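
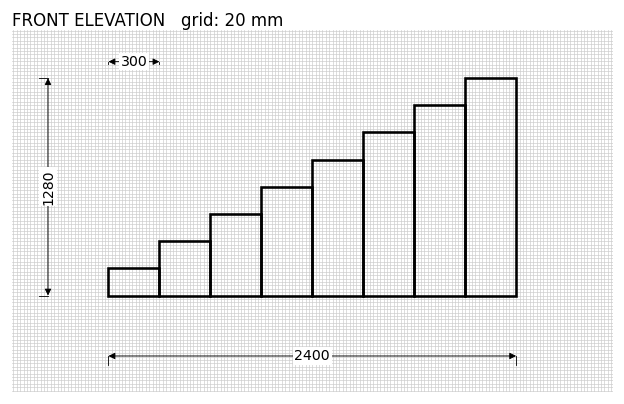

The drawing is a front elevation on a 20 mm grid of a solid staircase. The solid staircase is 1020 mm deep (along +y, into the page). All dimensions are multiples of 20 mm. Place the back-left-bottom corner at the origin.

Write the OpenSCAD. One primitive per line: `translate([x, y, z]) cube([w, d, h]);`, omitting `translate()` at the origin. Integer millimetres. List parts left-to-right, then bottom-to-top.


cube([300, 1020, 160]);
translate([300, 0, 0]) cube([300, 1020, 320]);
translate([600, 0, 0]) cube([300, 1020, 480]);
translate([900, 0, 0]) cube([300, 1020, 640]);
translate([1200, 0, 0]) cube([300, 1020, 800]);
translate([1500, 0, 0]) cube([300, 1020, 960]);
translate([1800, 0, 0]) cube([300, 1020, 1120]);
translate([2100, 0, 0]) cube([300, 1020, 1280]);


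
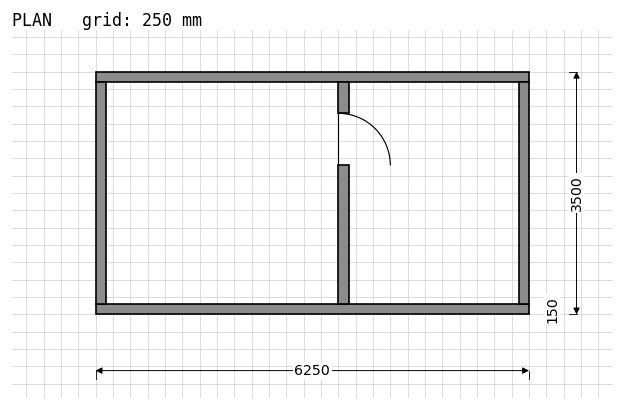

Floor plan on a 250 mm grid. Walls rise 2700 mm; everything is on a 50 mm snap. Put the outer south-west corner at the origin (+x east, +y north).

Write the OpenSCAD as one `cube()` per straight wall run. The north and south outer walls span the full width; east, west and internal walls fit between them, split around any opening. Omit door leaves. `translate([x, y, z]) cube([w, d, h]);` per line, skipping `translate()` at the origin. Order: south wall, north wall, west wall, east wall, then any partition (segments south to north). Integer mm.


cube([6250, 150, 2700]);
translate([0, 3350, 0]) cube([6250, 150, 2700]);
translate([0, 150, 0]) cube([150, 3200, 2700]);
translate([6100, 150, 0]) cube([150, 3200, 2700]);
translate([3500, 150, 0]) cube([150, 2000, 2700]);
translate([3500, 2900, 0]) cube([150, 450, 2700]);


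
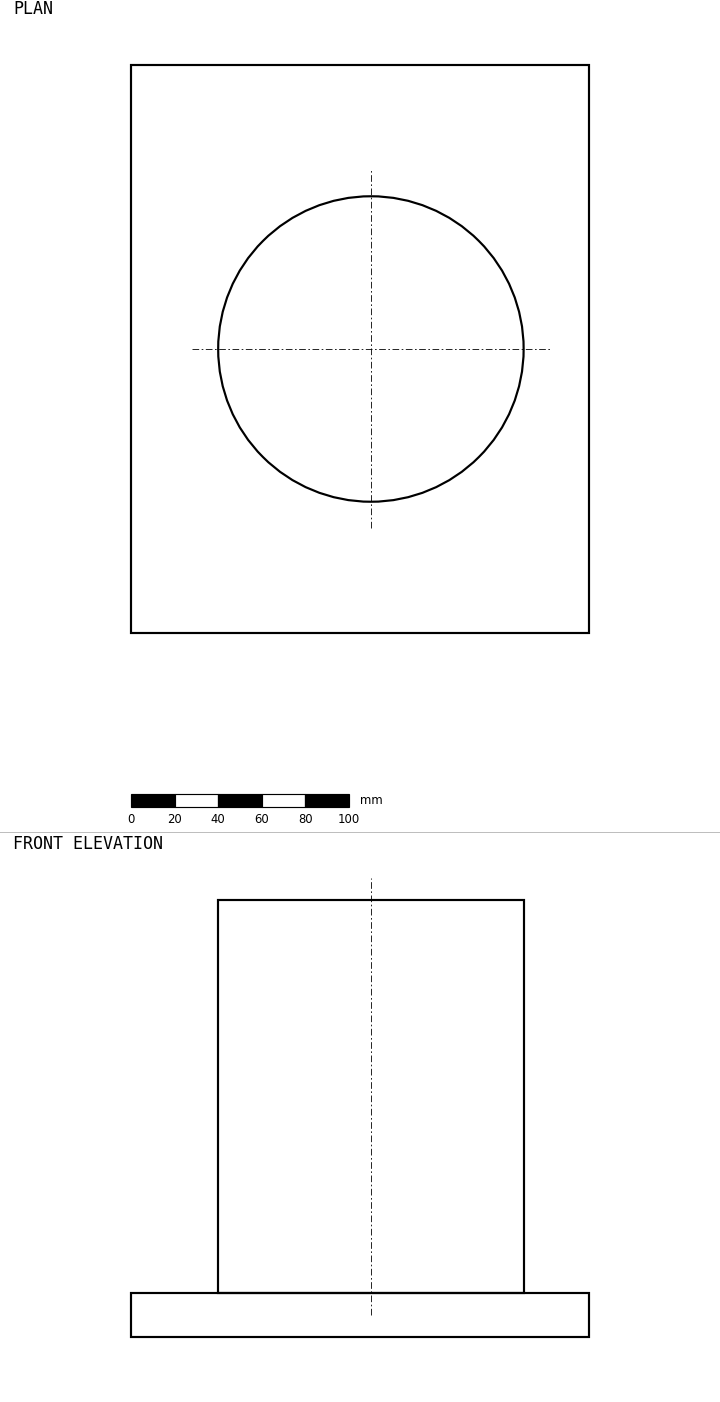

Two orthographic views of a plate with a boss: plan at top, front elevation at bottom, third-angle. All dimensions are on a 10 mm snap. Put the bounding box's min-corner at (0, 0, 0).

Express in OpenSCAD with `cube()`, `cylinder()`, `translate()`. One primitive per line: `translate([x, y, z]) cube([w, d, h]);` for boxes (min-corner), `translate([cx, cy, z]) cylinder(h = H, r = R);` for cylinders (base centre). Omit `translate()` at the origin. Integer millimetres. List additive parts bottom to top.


cube([210, 260, 20]);
translate([110, 130, 20]) cylinder(h = 180, r = 70);


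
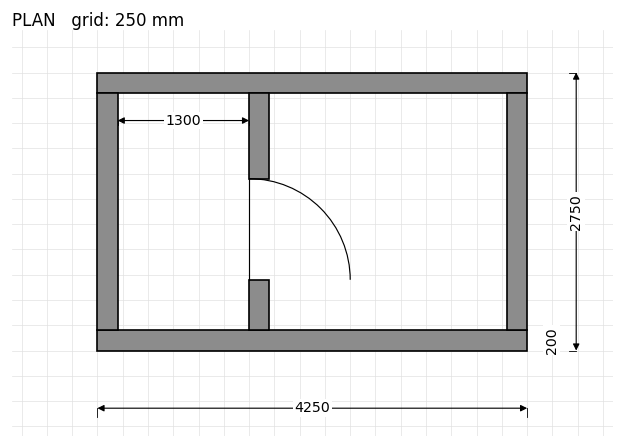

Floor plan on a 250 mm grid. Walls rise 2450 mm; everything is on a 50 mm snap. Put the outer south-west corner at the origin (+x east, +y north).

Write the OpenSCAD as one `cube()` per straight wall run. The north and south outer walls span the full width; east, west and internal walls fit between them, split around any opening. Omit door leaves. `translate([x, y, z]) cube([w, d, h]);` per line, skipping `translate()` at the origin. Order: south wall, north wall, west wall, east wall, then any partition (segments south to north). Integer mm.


cube([4250, 200, 2450]);
translate([0, 2550, 0]) cube([4250, 200, 2450]);
translate([0, 200, 0]) cube([200, 2350, 2450]);
translate([4050, 200, 0]) cube([200, 2350, 2450]);
translate([1500, 200, 0]) cube([200, 500, 2450]);
translate([1500, 1700, 0]) cube([200, 850, 2450]);


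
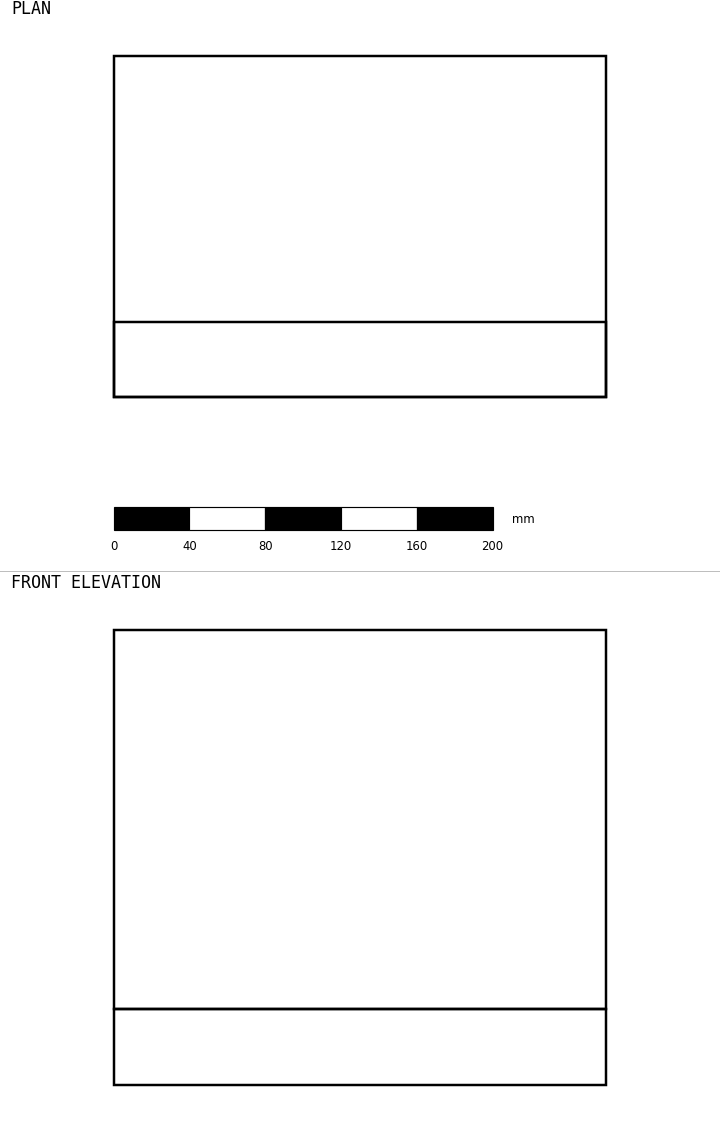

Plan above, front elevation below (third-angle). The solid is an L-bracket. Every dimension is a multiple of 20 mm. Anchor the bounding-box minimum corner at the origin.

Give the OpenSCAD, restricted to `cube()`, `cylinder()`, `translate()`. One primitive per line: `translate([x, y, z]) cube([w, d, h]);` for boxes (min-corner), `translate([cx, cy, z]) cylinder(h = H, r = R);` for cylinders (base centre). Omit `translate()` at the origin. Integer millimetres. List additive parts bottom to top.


cube([260, 180, 40]);
translate([0, 0, 40]) cube([260, 40, 200]);


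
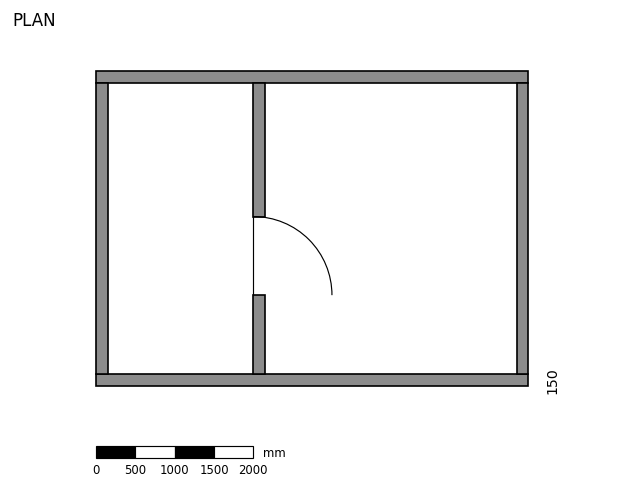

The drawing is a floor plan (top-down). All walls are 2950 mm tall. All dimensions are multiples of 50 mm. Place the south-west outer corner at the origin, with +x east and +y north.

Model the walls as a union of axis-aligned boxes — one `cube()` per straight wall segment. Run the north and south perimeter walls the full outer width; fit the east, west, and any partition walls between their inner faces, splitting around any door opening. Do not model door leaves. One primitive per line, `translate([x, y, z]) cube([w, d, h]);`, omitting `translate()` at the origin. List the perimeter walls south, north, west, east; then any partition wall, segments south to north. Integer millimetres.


cube([5500, 150, 2950]);
translate([0, 3850, 0]) cube([5500, 150, 2950]);
translate([0, 150, 0]) cube([150, 3700, 2950]);
translate([5350, 150, 0]) cube([150, 3700, 2950]);
translate([2000, 150, 0]) cube([150, 1000, 2950]);
translate([2000, 2150, 0]) cube([150, 1700, 2950]);


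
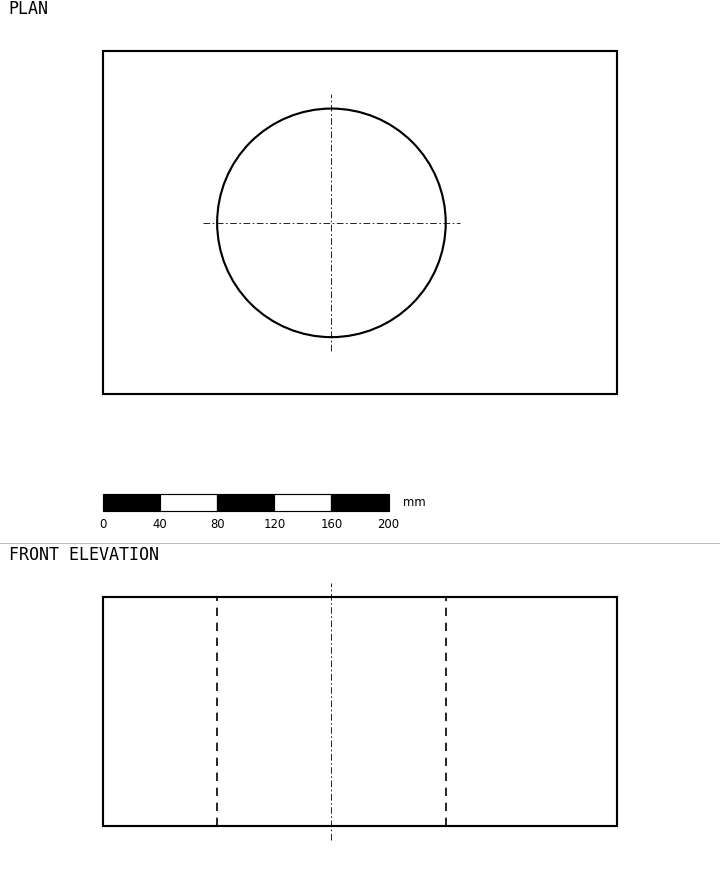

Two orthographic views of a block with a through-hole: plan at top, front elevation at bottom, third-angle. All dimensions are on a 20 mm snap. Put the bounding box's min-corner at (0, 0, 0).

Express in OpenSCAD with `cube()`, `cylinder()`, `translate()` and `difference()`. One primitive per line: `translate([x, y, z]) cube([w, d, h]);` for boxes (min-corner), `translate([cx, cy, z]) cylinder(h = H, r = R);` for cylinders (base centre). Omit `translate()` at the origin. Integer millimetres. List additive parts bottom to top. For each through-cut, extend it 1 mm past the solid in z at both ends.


difference() {
  cube([360, 240, 160]);
  translate([160, 120, -1]) cylinder(h = 162, r = 80);
}


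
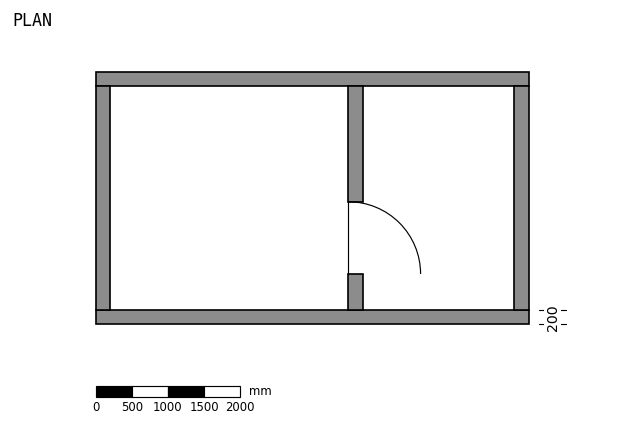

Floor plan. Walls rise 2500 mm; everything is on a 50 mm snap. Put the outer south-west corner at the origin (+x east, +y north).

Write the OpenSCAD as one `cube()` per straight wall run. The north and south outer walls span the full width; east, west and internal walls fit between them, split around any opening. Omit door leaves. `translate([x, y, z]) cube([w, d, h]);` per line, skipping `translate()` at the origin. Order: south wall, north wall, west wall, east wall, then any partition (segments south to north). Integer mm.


cube([6000, 200, 2500]);
translate([0, 3300, 0]) cube([6000, 200, 2500]);
translate([0, 200, 0]) cube([200, 3100, 2500]);
translate([5800, 200, 0]) cube([200, 3100, 2500]);
translate([3500, 200, 0]) cube([200, 500, 2500]);
translate([3500, 1700, 0]) cube([200, 1600, 2500]);


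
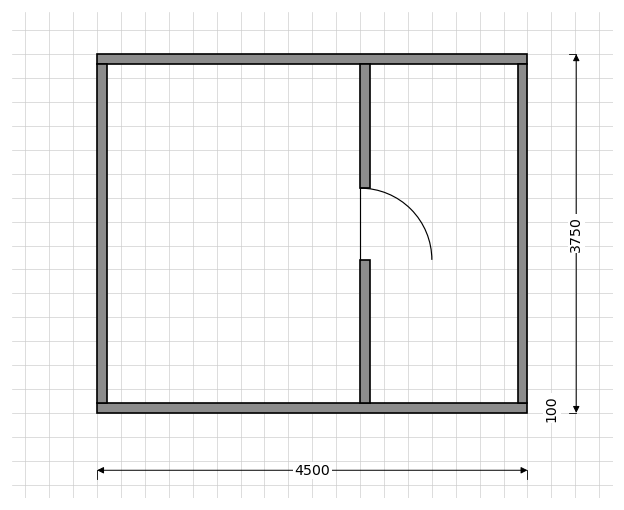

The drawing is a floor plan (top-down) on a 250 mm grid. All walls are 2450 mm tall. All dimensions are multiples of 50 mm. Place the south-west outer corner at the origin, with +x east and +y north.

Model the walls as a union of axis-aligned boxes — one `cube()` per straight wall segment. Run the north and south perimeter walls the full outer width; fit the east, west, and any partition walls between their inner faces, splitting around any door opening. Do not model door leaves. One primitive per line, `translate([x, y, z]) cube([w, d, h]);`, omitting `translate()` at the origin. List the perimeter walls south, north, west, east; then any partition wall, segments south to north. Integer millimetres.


cube([4500, 100, 2450]);
translate([0, 3650, 0]) cube([4500, 100, 2450]);
translate([0, 100, 0]) cube([100, 3550, 2450]);
translate([4400, 100, 0]) cube([100, 3550, 2450]);
translate([2750, 100, 0]) cube([100, 1500, 2450]);
translate([2750, 2350, 0]) cube([100, 1300, 2450]);


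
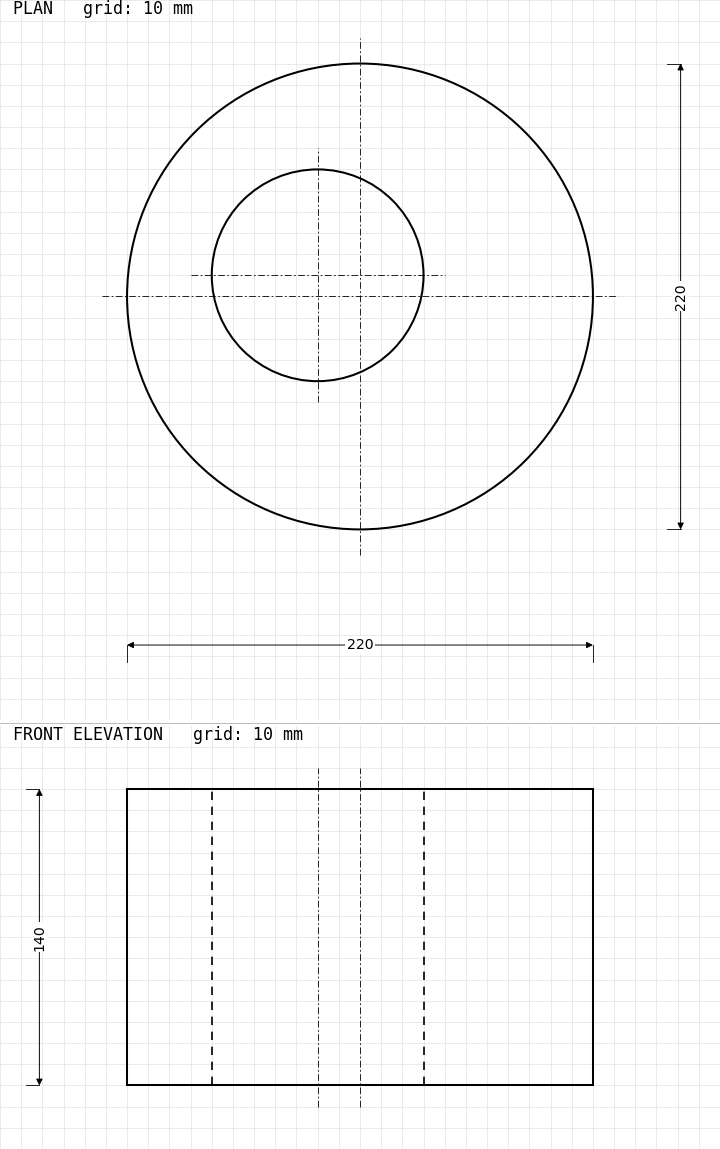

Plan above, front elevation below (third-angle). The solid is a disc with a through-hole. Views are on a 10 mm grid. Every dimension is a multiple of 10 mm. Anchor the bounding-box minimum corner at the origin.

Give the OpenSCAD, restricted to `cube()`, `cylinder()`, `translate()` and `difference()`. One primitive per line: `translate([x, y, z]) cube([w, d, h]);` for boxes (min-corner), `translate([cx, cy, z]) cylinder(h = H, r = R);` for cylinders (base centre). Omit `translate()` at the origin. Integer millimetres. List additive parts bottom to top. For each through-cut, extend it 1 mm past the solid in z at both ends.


difference() {
  translate([110, 110, 0]) cylinder(h = 140, r = 110);
  translate([90, 120, -1]) cylinder(h = 142, r = 50);
}


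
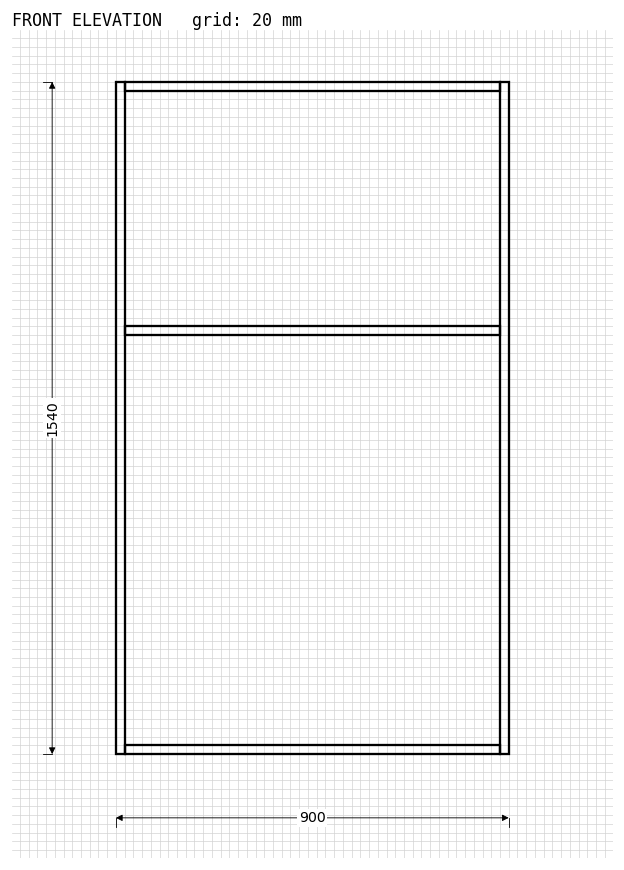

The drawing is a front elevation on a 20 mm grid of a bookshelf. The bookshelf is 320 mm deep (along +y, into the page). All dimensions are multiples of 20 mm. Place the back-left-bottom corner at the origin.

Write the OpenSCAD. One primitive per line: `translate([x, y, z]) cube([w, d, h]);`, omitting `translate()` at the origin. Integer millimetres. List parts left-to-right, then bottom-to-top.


cube([20, 320, 1540]);
translate([20, 0, 0]) cube([860, 320, 20]);
translate([20, 0, 960]) cube([860, 320, 20]);
translate([20, 0, 1520]) cube([860, 320, 20]);
translate([880, 0, 0]) cube([20, 320, 1540]);


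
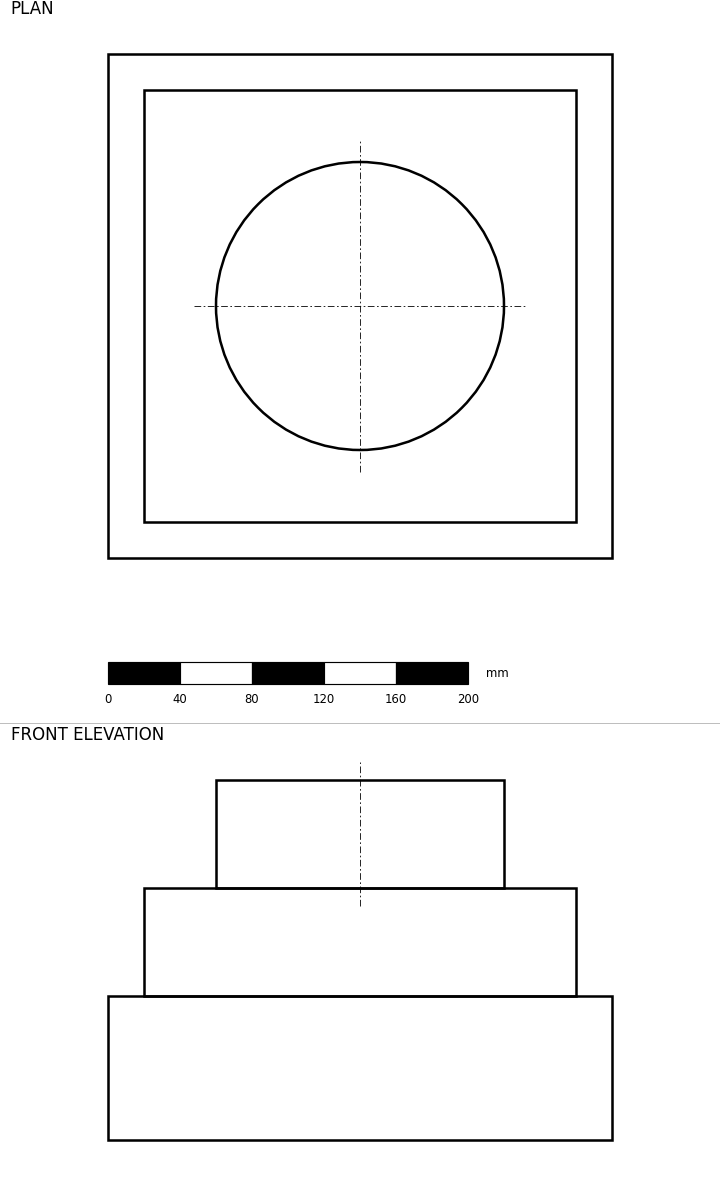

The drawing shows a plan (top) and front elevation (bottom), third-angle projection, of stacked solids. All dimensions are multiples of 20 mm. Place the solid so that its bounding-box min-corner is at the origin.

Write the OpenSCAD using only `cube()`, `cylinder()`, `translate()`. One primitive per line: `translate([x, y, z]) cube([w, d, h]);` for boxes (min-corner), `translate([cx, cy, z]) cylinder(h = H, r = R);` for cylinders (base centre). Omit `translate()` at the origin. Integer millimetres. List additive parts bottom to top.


cube([280, 280, 80]);
translate([20, 20, 80]) cube([240, 240, 60]);
translate([140, 140, 140]) cylinder(h = 60, r = 80);


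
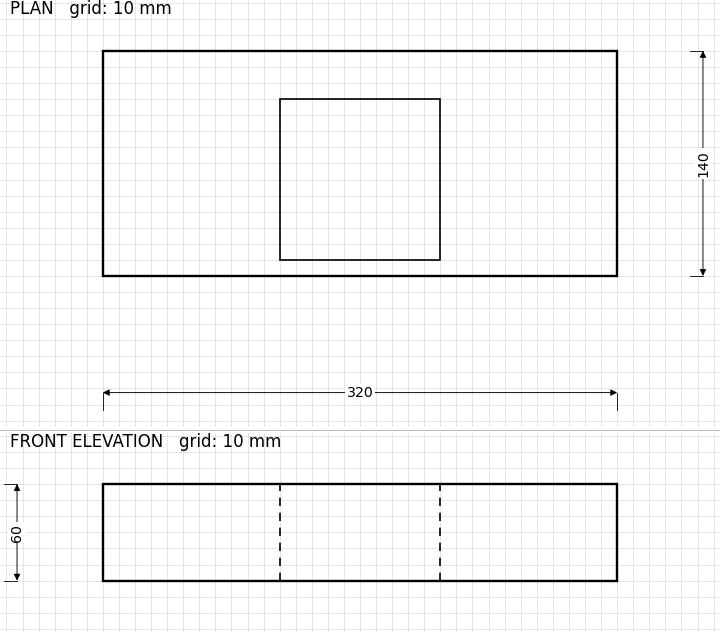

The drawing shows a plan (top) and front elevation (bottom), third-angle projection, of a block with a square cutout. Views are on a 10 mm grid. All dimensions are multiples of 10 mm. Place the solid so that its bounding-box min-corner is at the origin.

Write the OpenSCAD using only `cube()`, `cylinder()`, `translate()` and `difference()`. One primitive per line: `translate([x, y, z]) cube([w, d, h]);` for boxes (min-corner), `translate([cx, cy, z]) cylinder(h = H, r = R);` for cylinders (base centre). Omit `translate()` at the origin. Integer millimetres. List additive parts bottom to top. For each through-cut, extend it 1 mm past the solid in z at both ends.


difference() {
  cube([320, 140, 60]);
  translate([110, 10, -1]) cube([100, 100, 62]);
}


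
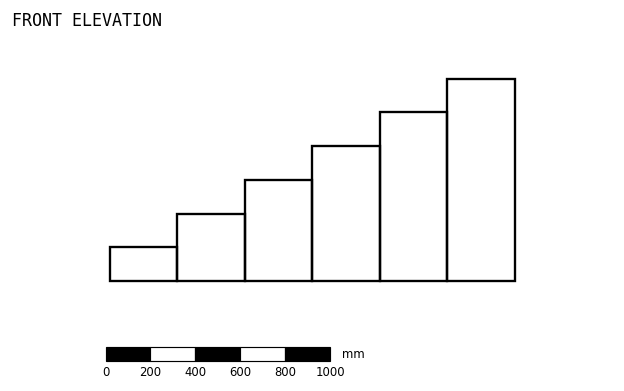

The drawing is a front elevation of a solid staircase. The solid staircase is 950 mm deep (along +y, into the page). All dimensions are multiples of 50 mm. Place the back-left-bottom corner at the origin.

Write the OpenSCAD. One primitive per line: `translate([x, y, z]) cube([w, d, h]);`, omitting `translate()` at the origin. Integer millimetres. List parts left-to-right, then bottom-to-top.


cube([300, 950, 150]);
translate([300, 0, 0]) cube([300, 950, 300]);
translate([600, 0, 0]) cube([300, 950, 450]);
translate([900, 0, 0]) cube([300, 950, 600]);
translate([1200, 0, 0]) cube([300, 950, 750]);
translate([1500, 0, 0]) cube([300, 950, 900]);


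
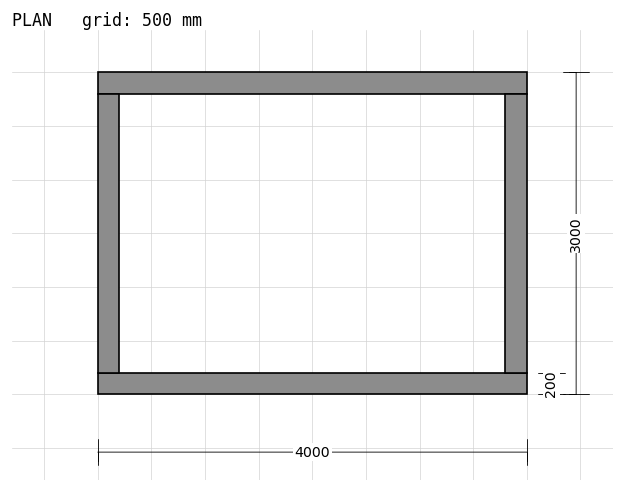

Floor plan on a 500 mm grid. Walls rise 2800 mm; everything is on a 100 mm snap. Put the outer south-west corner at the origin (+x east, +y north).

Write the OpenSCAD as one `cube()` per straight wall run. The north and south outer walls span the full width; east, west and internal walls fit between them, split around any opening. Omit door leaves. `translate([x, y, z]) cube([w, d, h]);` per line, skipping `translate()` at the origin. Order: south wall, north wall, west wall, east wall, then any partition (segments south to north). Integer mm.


cube([4000, 200, 2800]);
translate([0, 2800, 0]) cube([4000, 200, 2800]);
translate([0, 200, 0]) cube([200, 2600, 2800]);
translate([3800, 200, 0]) cube([200, 2600, 2800]);


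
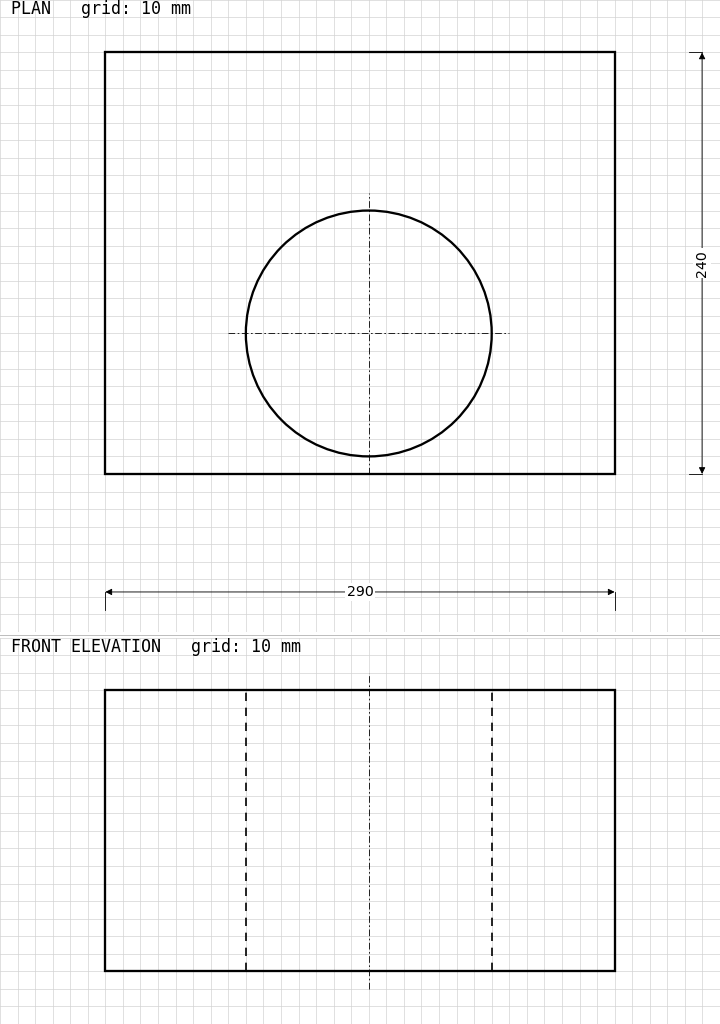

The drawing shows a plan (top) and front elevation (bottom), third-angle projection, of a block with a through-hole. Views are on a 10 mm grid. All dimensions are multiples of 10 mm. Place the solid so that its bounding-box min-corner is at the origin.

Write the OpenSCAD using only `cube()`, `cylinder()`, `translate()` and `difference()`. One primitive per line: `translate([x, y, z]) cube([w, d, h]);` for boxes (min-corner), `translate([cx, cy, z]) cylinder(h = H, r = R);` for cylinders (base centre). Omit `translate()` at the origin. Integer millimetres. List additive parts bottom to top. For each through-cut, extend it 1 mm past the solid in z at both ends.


difference() {
  cube([290, 240, 160]);
  translate([150, 80, -1]) cylinder(h = 162, r = 70);
}


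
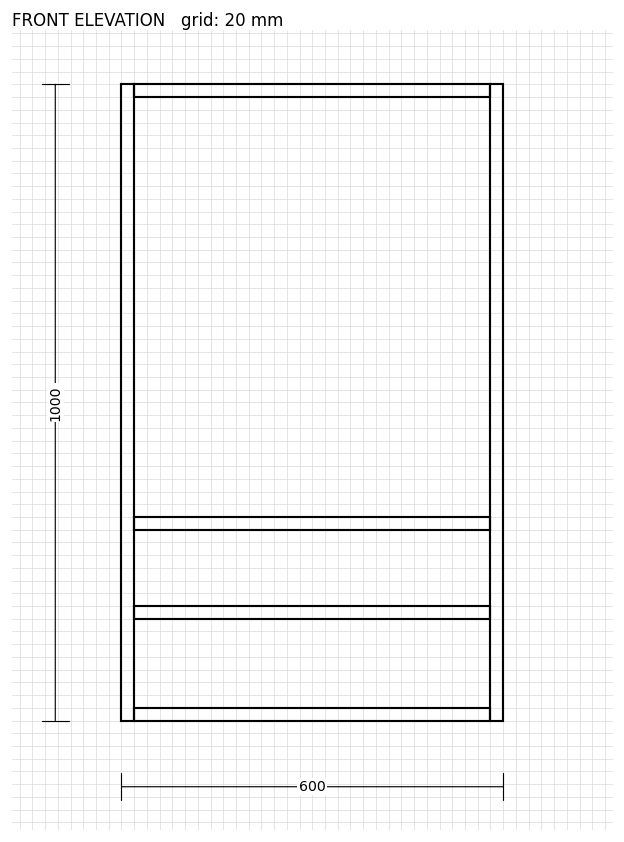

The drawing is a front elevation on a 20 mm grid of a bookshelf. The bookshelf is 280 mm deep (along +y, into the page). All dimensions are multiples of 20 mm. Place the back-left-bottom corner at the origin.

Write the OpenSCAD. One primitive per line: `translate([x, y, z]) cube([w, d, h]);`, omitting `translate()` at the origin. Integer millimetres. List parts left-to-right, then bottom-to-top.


cube([20, 280, 1000]);
translate([20, 0, 0]) cube([560, 280, 20]);
translate([20, 0, 160]) cube([560, 280, 20]);
translate([20, 0, 300]) cube([560, 280, 20]);
translate([20, 0, 980]) cube([560, 280, 20]);
translate([580, 0, 0]) cube([20, 280, 1000]);


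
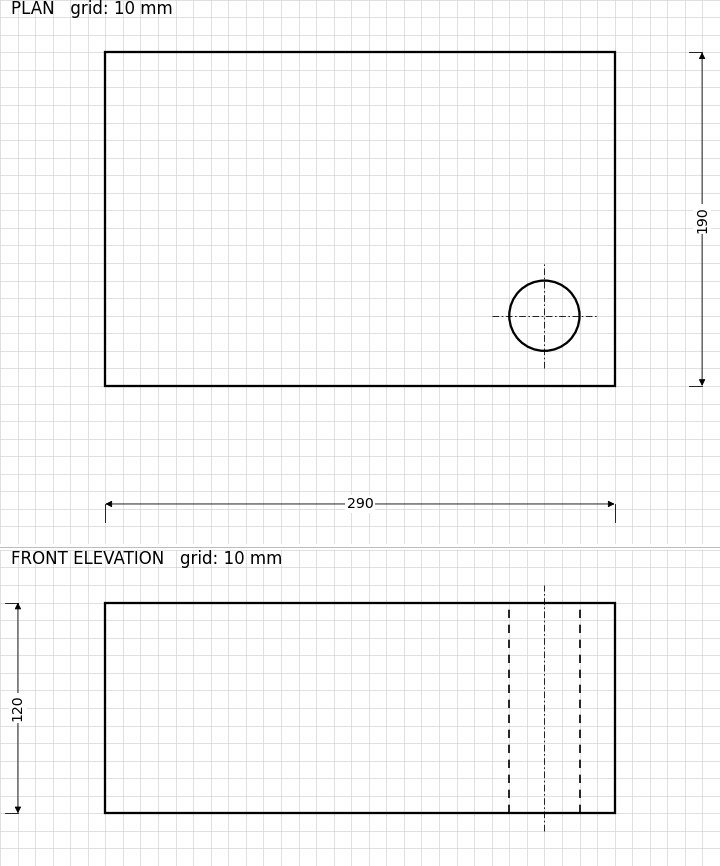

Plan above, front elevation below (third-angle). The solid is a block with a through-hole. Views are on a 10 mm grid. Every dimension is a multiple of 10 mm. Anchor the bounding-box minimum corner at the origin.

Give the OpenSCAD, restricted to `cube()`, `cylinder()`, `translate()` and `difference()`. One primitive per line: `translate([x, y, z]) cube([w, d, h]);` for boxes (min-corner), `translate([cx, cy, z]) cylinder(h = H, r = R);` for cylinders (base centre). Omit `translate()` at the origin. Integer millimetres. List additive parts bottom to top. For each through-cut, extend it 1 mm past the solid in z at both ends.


difference() {
  cube([290, 190, 120]);
  translate([250, 40, -1]) cylinder(h = 122, r = 20);
}


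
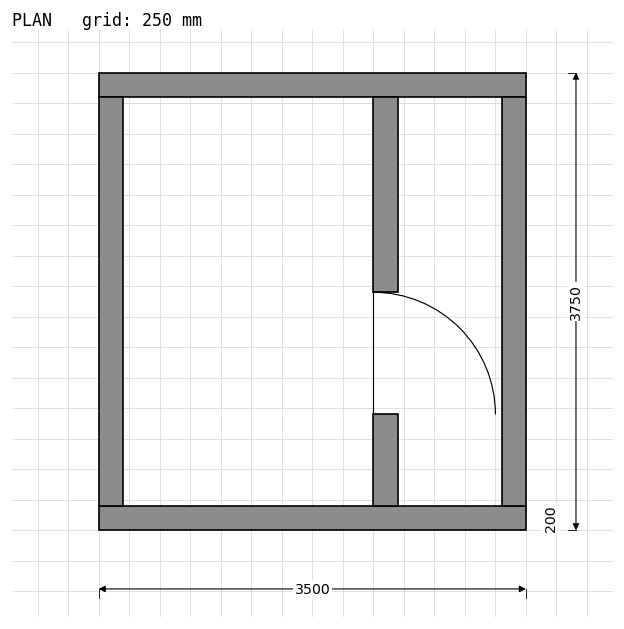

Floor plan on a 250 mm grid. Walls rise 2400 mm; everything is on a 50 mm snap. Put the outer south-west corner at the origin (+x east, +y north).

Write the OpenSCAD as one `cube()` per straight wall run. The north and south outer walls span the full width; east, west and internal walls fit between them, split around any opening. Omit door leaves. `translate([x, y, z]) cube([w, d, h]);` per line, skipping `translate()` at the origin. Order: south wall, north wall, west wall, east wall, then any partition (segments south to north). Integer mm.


cube([3500, 200, 2400]);
translate([0, 3550, 0]) cube([3500, 200, 2400]);
translate([0, 200, 0]) cube([200, 3350, 2400]);
translate([3300, 200, 0]) cube([200, 3350, 2400]);
translate([2250, 200, 0]) cube([200, 750, 2400]);
translate([2250, 1950, 0]) cube([200, 1600, 2400]);


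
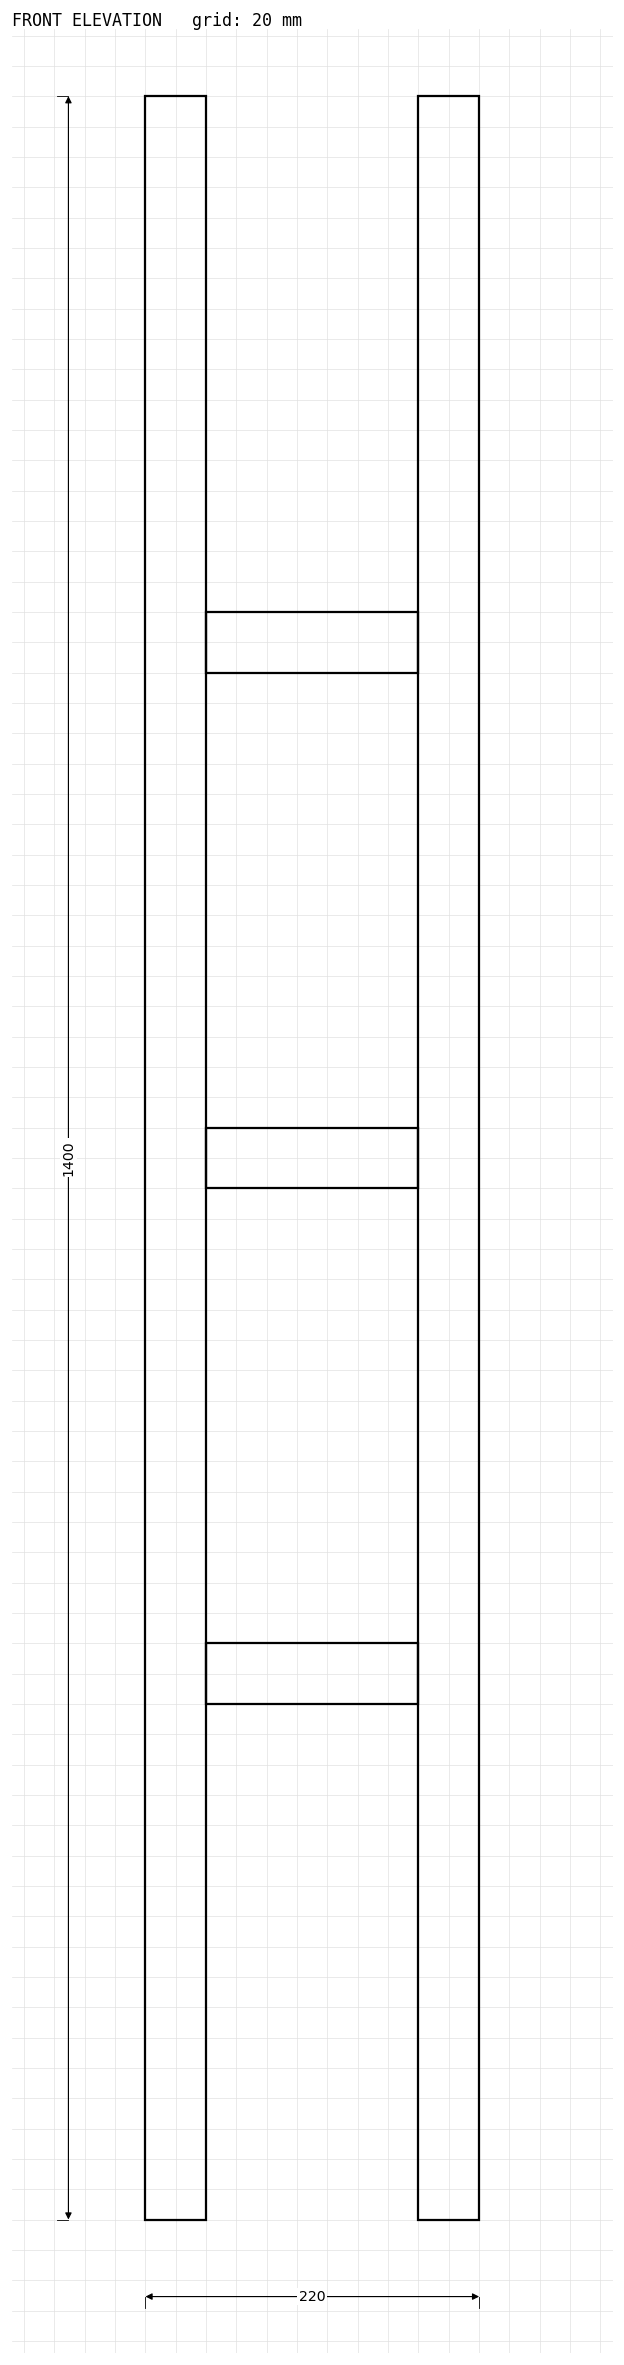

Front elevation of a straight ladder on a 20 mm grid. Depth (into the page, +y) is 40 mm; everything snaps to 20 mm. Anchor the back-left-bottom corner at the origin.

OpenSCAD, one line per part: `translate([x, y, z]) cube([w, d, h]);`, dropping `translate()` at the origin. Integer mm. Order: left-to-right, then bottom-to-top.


cube([40, 40, 1400]);
translate([40, 0, 340]) cube([140, 40, 40]);
translate([40, 0, 680]) cube([140, 40, 40]);
translate([40, 0, 1020]) cube([140, 40, 40]);
translate([180, 0, 0]) cube([40, 40, 1400]);


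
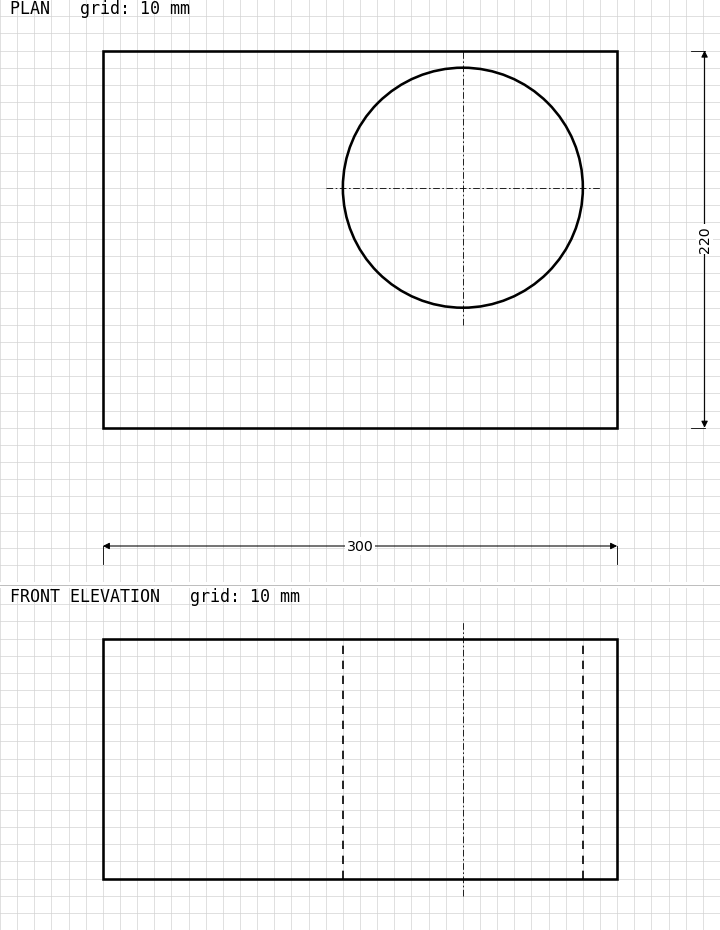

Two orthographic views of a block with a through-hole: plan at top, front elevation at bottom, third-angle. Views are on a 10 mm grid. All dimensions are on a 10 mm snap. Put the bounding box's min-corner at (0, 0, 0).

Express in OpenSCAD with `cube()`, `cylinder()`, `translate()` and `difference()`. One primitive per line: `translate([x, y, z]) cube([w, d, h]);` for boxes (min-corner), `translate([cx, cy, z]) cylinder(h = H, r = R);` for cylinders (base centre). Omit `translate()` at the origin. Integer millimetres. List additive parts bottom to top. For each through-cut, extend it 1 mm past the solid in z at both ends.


difference() {
  cube([300, 220, 140]);
  translate([210, 140, -1]) cylinder(h = 142, r = 70);
}


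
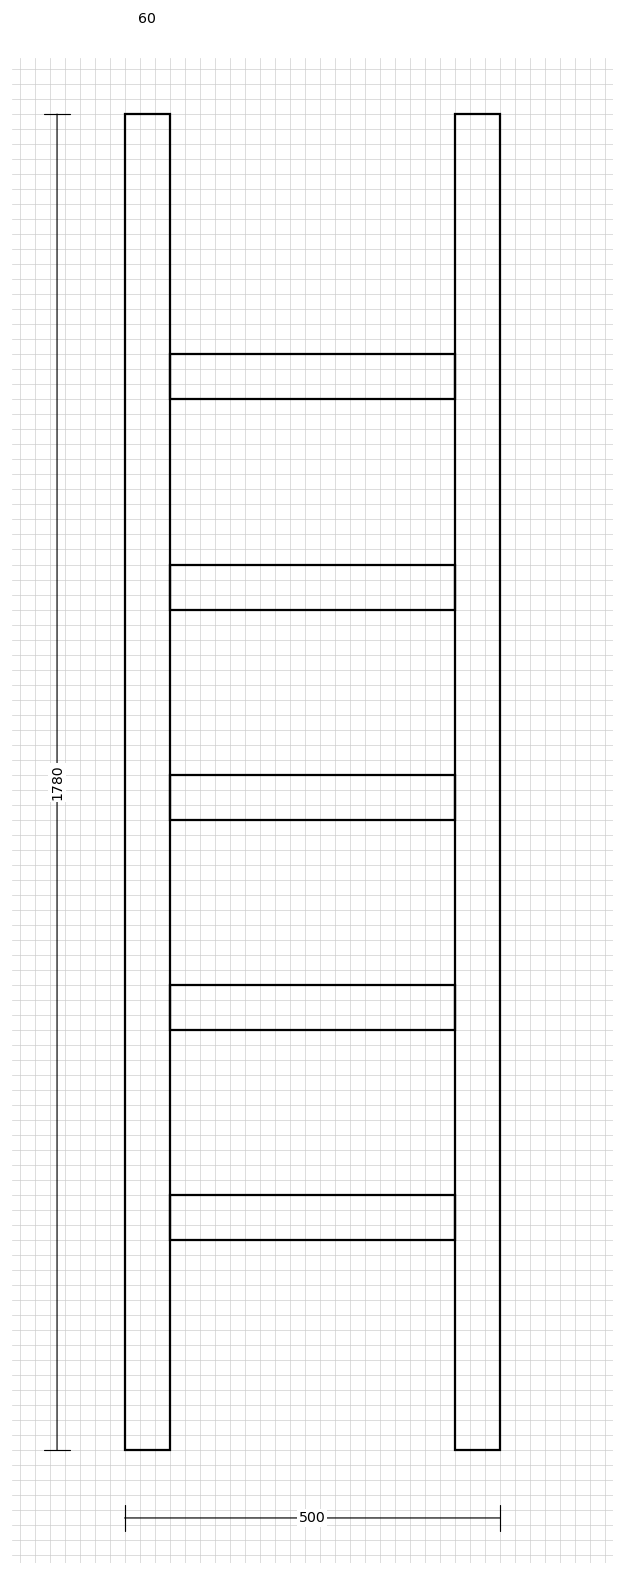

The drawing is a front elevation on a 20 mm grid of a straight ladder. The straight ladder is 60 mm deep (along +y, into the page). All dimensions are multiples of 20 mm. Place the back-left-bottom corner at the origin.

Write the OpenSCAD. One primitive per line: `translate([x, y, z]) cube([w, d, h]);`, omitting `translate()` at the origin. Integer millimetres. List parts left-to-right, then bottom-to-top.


cube([60, 60, 1780]);
translate([60, 0, 280]) cube([380, 60, 60]);
translate([60, 0, 560]) cube([380, 60, 60]);
translate([60, 0, 840]) cube([380, 60, 60]);
translate([60, 0, 1120]) cube([380, 60, 60]);
translate([60, 0, 1400]) cube([380, 60, 60]);
translate([440, 0, 0]) cube([60, 60, 1780]);


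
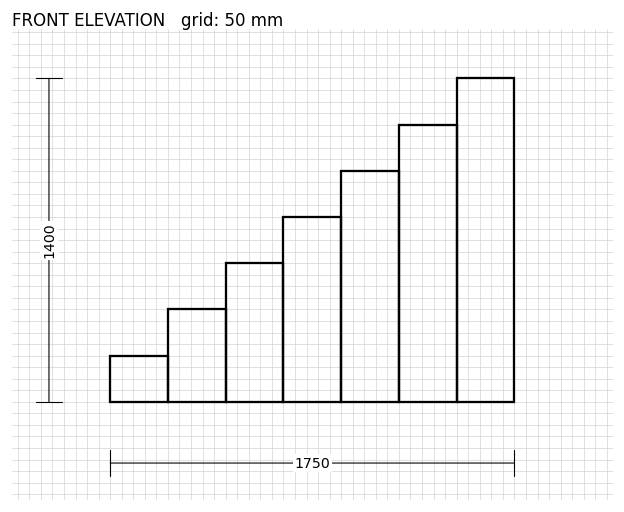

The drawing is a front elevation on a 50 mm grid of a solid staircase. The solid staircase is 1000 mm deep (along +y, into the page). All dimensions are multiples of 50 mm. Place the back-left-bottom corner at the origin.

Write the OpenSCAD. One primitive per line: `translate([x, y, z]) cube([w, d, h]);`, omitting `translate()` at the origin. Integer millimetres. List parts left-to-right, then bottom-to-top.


cube([250, 1000, 200]);
translate([250, 0, 0]) cube([250, 1000, 400]);
translate([500, 0, 0]) cube([250, 1000, 600]);
translate([750, 0, 0]) cube([250, 1000, 800]);
translate([1000, 0, 0]) cube([250, 1000, 1000]);
translate([1250, 0, 0]) cube([250, 1000, 1200]);
translate([1500, 0, 0]) cube([250, 1000, 1400]);


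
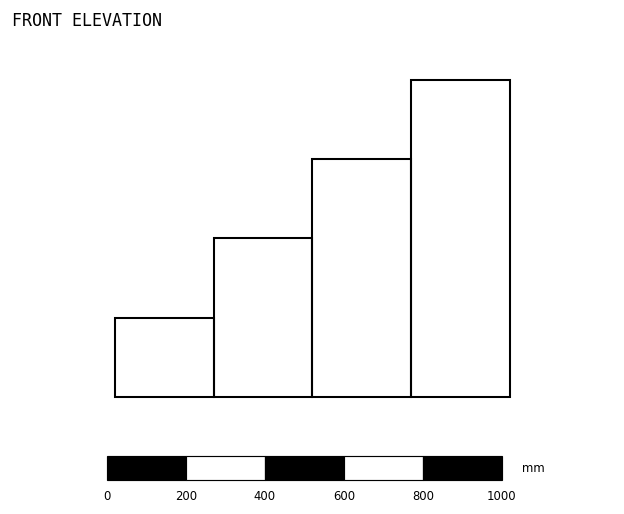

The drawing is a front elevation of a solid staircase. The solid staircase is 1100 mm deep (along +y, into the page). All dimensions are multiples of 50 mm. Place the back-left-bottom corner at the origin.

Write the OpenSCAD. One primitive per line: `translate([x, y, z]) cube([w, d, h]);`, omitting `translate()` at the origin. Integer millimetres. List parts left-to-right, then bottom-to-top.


cube([250, 1100, 200]);
translate([250, 0, 0]) cube([250, 1100, 400]);
translate([500, 0, 0]) cube([250, 1100, 600]);
translate([750, 0, 0]) cube([250, 1100, 800]);


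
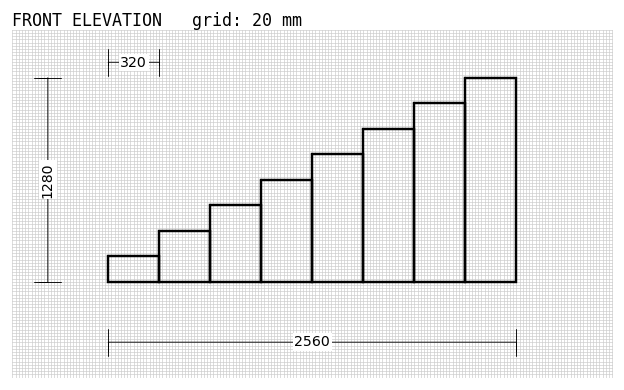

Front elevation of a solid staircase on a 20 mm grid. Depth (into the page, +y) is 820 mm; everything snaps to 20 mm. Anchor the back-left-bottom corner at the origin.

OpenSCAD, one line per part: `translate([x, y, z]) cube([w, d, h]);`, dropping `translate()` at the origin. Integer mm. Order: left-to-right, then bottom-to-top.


cube([320, 820, 160]);
translate([320, 0, 0]) cube([320, 820, 320]);
translate([640, 0, 0]) cube([320, 820, 480]);
translate([960, 0, 0]) cube([320, 820, 640]);
translate([1280, 0, 0]) cube([320, 820, 800]);
translate([1600, 0, 0]) cube([320, 820, 960]);
translate([1920, 0, 0]) cube([320, 820, 1120]);
translate([2240, 0, 0]) cube([320, 820, 1280]);


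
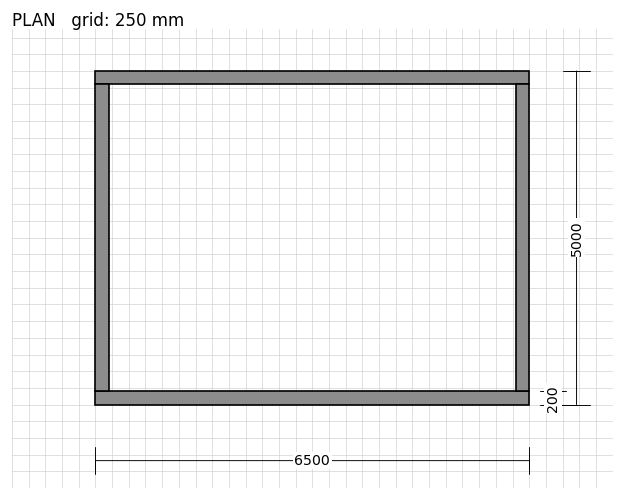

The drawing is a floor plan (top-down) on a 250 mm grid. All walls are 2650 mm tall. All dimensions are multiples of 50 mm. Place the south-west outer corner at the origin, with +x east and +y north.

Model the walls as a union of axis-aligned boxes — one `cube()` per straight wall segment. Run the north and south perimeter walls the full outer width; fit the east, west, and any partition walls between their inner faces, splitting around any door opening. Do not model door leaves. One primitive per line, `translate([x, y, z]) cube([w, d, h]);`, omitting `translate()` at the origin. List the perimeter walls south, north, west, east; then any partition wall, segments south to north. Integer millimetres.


cube([6500, 200, 2650]);
translate([0, 4800, 0]) cube([6500, 200, 2650]);
translate([0, 200, 0]) cube([200, 4600, 2650]);
translate([6300, 200, 0]) cube([200, 4600, 2650]);


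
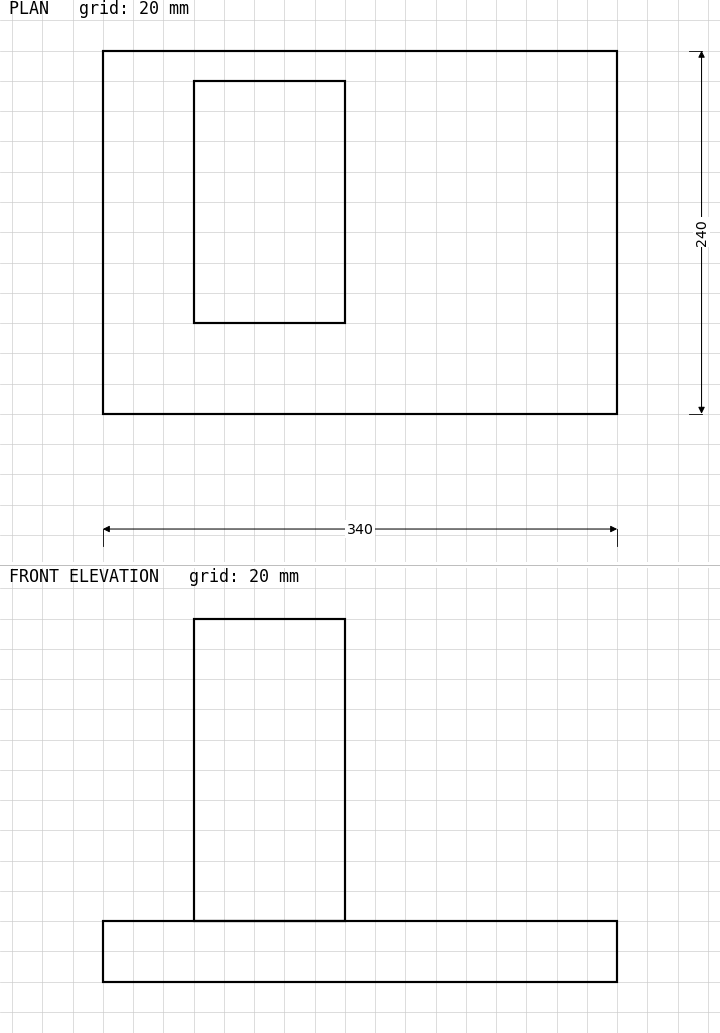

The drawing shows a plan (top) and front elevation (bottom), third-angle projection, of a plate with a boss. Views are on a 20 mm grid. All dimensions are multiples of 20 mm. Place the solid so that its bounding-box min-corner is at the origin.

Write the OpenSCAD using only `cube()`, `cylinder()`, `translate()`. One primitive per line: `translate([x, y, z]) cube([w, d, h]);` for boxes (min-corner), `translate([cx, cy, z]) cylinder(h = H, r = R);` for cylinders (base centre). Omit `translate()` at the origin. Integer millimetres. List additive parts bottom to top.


cube([340, 240, 40]);
translate([60, 60, 40]) cube([100, 160, 200]);


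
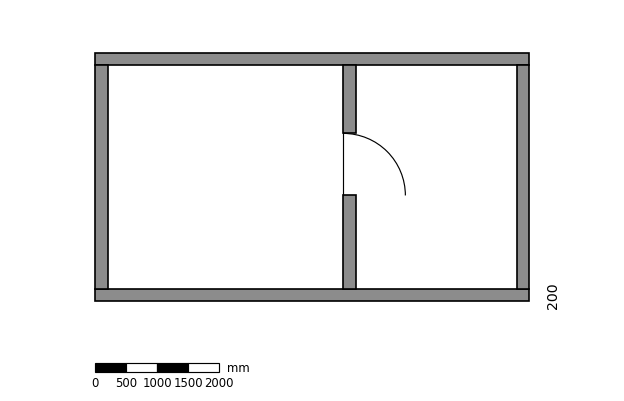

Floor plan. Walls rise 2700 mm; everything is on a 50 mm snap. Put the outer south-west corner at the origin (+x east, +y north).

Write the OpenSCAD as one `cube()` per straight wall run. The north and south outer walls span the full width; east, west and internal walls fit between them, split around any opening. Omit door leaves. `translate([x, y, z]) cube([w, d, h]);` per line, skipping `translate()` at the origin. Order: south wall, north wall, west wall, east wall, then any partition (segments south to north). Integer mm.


cube([7000, 200, 2700]);
translate([0, 3800, 0]) cube([7000, 200, 2700]);
translate([0, 200, 0]) cube([200, 3600, 2700]);
translate([6800, 200, 0]) cube([200, 3600, 2700]);
translate([4000, 200, 0]) cube([200, 1500, 2700]);
translate([4000, 2700, 0]) cube([200, 1100, 2700]);


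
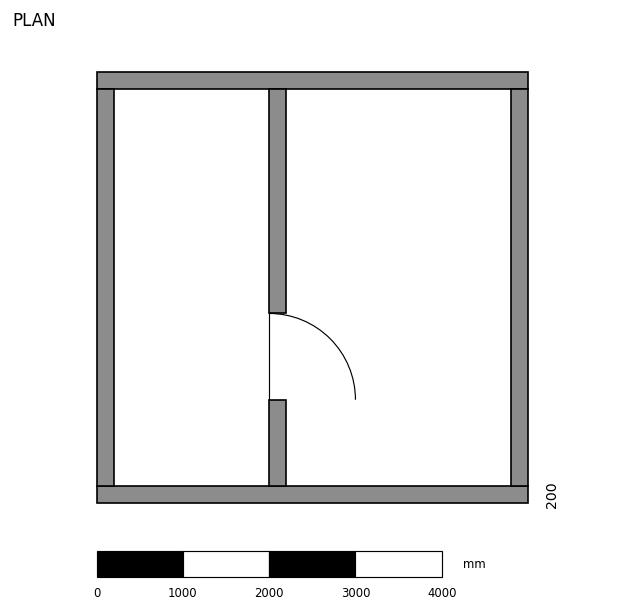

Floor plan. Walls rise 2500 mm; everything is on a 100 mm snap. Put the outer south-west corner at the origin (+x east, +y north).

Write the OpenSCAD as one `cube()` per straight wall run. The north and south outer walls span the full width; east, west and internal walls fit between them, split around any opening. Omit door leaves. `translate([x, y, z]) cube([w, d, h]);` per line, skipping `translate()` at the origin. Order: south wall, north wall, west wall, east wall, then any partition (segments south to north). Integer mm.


cube([5000, 200, 2500]);
translate([0, 4800, 0]) cube([5000, 200, 2500]);
translate([0, 200, 0]) cube([200, 4600, 2500]);
translate([4800, 200, 0]) cube([200, 4600, 2500]);
translate([2000, 200, 0]) cube([200, 1000, 2500]);
translate([2000, 2200, 0]) cube([200, 2600, 2500]);


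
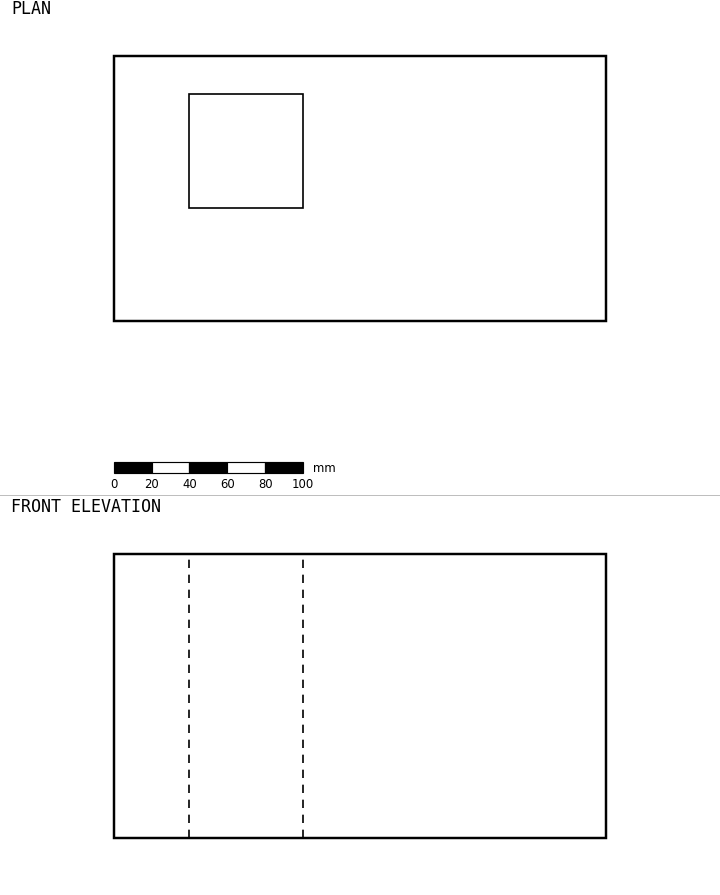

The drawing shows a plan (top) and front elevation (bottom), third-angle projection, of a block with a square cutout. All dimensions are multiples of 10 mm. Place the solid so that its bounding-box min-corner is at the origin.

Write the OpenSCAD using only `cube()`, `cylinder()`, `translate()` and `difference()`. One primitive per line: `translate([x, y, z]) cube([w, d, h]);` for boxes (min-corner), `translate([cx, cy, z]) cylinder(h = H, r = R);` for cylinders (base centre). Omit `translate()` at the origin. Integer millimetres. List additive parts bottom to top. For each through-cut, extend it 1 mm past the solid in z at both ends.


difference() {
  cube([260, 140, 150]);
  translate([40, 60, -1]) cube([60, 60, 152]);
}


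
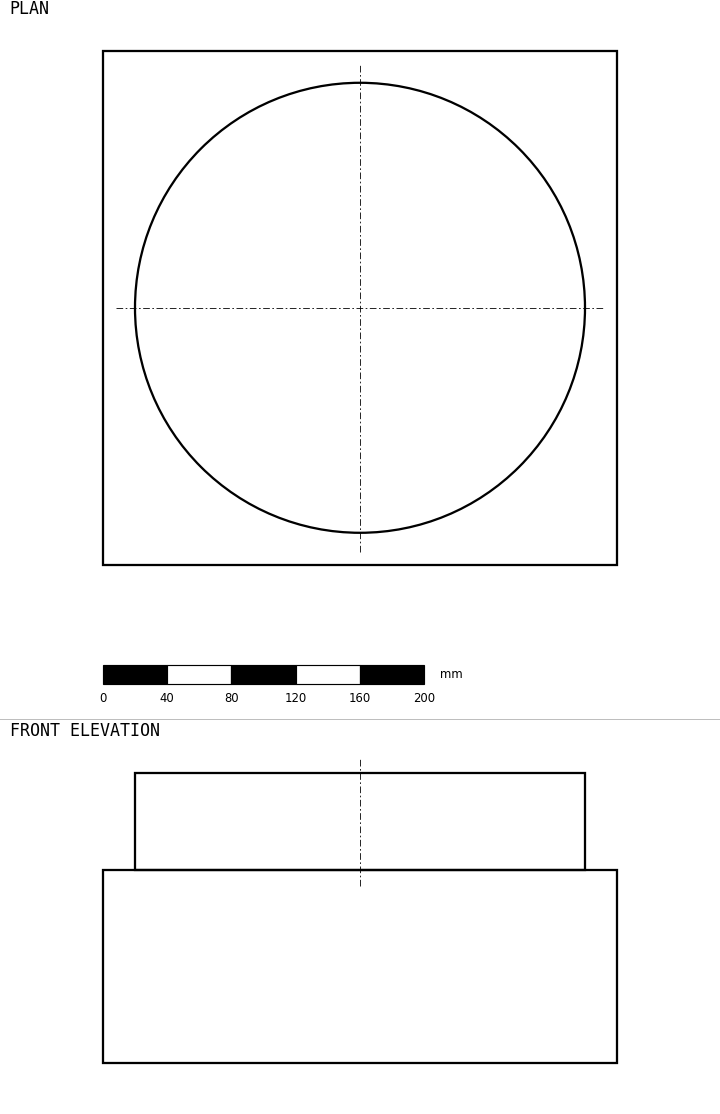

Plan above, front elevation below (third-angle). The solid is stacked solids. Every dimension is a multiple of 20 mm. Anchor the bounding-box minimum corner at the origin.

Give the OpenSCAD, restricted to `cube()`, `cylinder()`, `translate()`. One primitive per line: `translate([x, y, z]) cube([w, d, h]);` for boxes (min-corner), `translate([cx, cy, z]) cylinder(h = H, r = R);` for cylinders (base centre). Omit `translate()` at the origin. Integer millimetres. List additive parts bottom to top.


cube([320, 320, 120]);
translate([160, 160, 120]) cylinder(h = 60, r = 140);


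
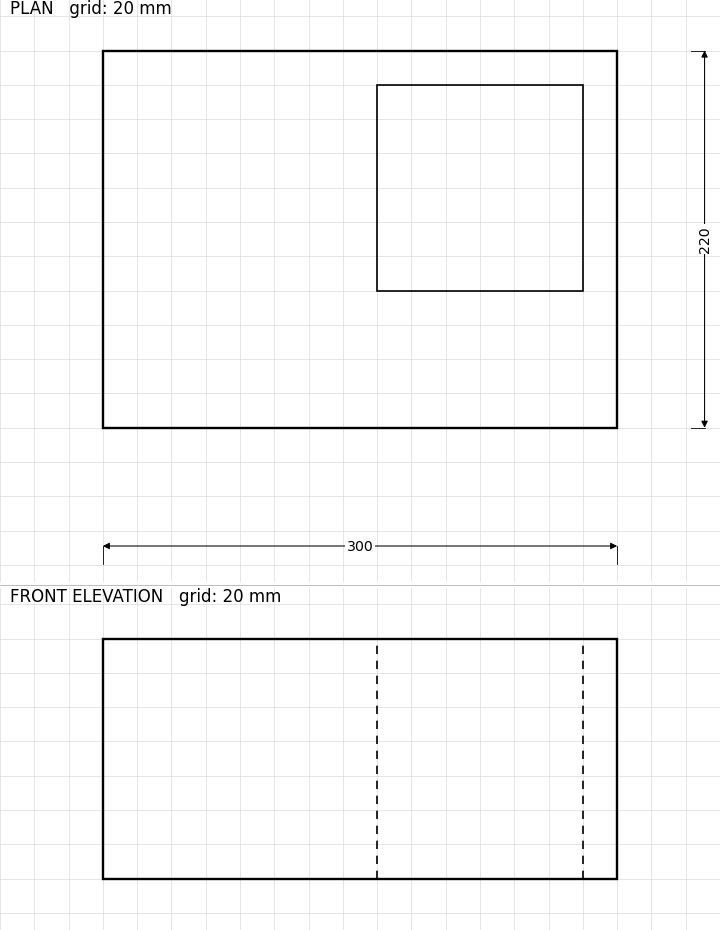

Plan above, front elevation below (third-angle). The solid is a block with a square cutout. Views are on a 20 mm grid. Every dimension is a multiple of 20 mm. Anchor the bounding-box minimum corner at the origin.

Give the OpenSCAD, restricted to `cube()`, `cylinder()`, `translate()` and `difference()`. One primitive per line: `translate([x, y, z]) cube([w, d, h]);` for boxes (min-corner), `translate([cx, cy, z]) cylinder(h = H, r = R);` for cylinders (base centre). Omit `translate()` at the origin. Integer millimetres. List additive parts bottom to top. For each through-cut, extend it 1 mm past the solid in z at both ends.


difference() {
  cube([300, 220, 140]);
  translate([160, 80, -1]) cube([120, 120, 142]);
}


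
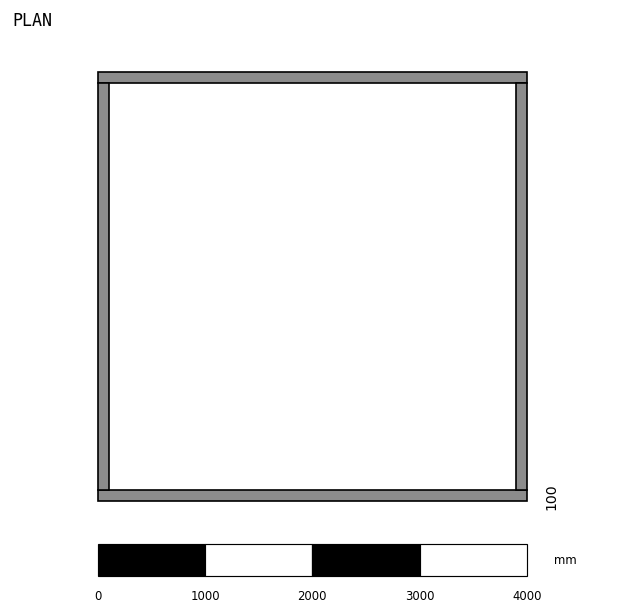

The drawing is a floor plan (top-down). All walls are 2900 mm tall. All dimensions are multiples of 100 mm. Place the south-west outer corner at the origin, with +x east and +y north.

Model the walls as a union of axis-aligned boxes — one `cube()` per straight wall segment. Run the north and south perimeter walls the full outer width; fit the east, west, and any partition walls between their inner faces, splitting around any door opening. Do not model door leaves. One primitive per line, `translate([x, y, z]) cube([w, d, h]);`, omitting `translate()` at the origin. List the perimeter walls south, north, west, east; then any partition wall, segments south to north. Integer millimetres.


cube([4000, 100, 2900]);
translate([0, 3900, 0]) cube([4000, 100, 2900]);
translate([0, 100, 0]) cube([100, 3800, 2900]);
translate([3900, 100, 0]) cube([100, 3800, 2900]);


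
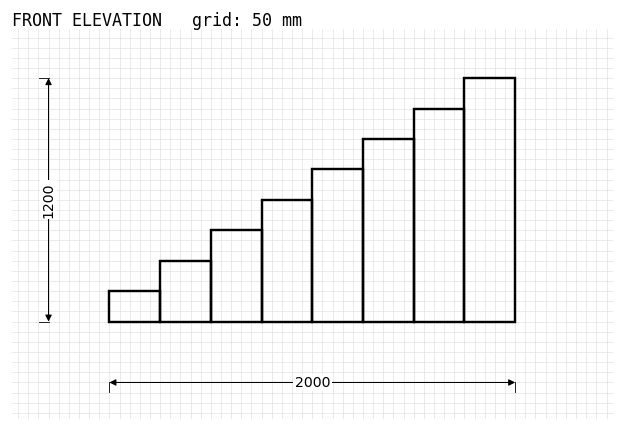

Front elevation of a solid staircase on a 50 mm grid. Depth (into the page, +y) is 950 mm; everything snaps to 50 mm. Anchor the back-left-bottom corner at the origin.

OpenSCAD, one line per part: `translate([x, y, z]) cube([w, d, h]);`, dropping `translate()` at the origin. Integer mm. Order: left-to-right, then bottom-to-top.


cube([250, 950, 150]);
translate([250, 0, 0]) cube([250, 950, 300]);
translate([500, 0, 0]) cube([250, 950, 450]);
translate([750, 0, 0]) cube([250, 950, 600]);
translate([1000, 0, 0]) cube([250, 950, 750]);
translate([1250, 0, 0]) cube([250, 950, 900]);
translate([1500, 0, 0]) cube([250, 950, 1050]);
translate([1750, 0, 0]) cube([250, 950, 1200]);


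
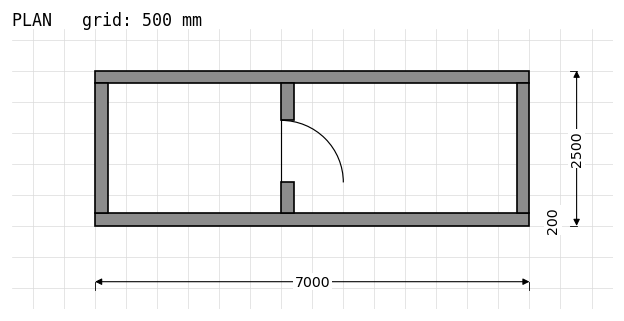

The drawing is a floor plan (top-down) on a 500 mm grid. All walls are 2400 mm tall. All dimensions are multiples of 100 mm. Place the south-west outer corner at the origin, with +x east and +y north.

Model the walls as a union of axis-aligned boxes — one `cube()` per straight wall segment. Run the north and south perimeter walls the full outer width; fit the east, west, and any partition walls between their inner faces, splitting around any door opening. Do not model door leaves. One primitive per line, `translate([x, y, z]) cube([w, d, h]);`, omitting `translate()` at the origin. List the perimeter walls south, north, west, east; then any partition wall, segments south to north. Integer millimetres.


cube([7000, 200, 2400]);
translate([0, 2300, 0]) cube([7000, 200, 2400]);
translate([0, 200, 0]) cube([200, 2100, 2400]);
translate([6800, 200, 0]) cube([200, 2100, 2400]);
translate([3000, 200, 0]) cube([200, 500, 2400]);
translate([3000, 1700, 0]) cube([200, 600, 2400]);


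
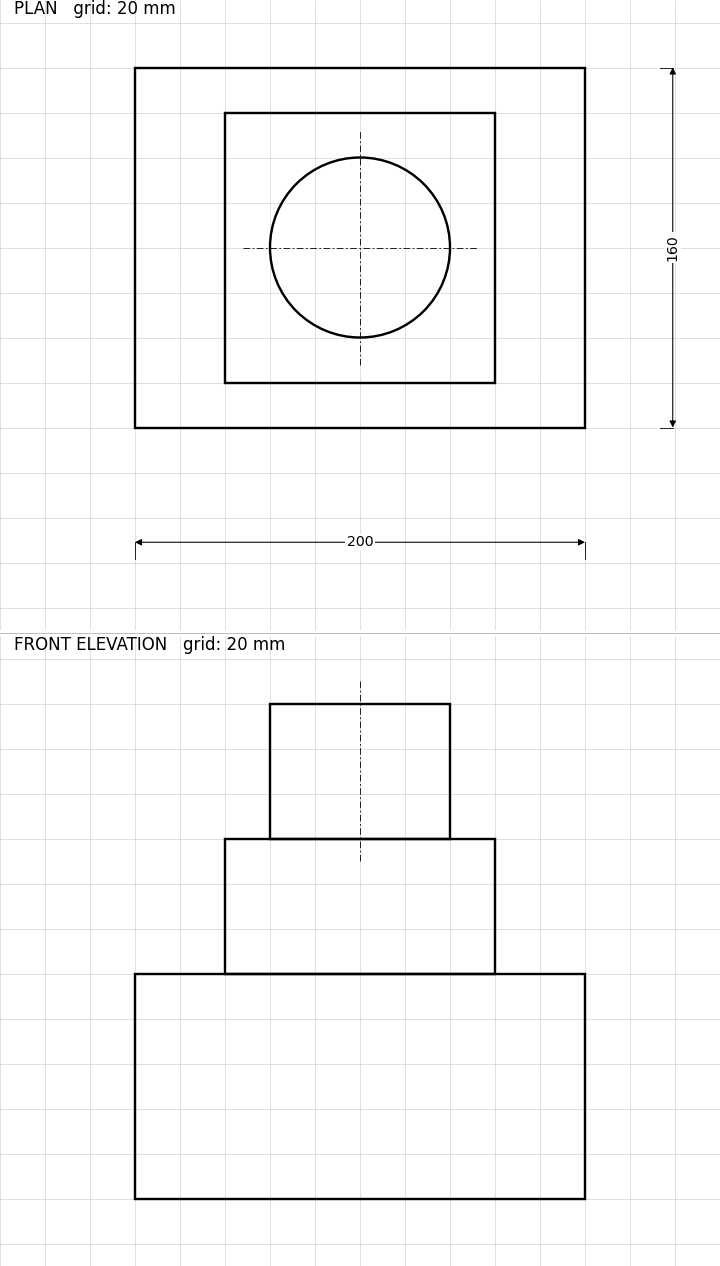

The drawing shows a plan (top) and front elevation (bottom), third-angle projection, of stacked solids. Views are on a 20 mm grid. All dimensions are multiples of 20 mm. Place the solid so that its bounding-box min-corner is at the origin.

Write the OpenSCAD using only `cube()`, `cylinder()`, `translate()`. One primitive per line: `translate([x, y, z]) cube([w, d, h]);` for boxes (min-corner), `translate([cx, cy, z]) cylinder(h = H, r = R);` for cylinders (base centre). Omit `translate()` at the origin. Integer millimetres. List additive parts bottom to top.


cube([200, 160, 100]);
translate([40, 20, 100]) cube([120, 120, 60]);
translate([100, 80, 160]) cylinder(h = 60, r = 40);


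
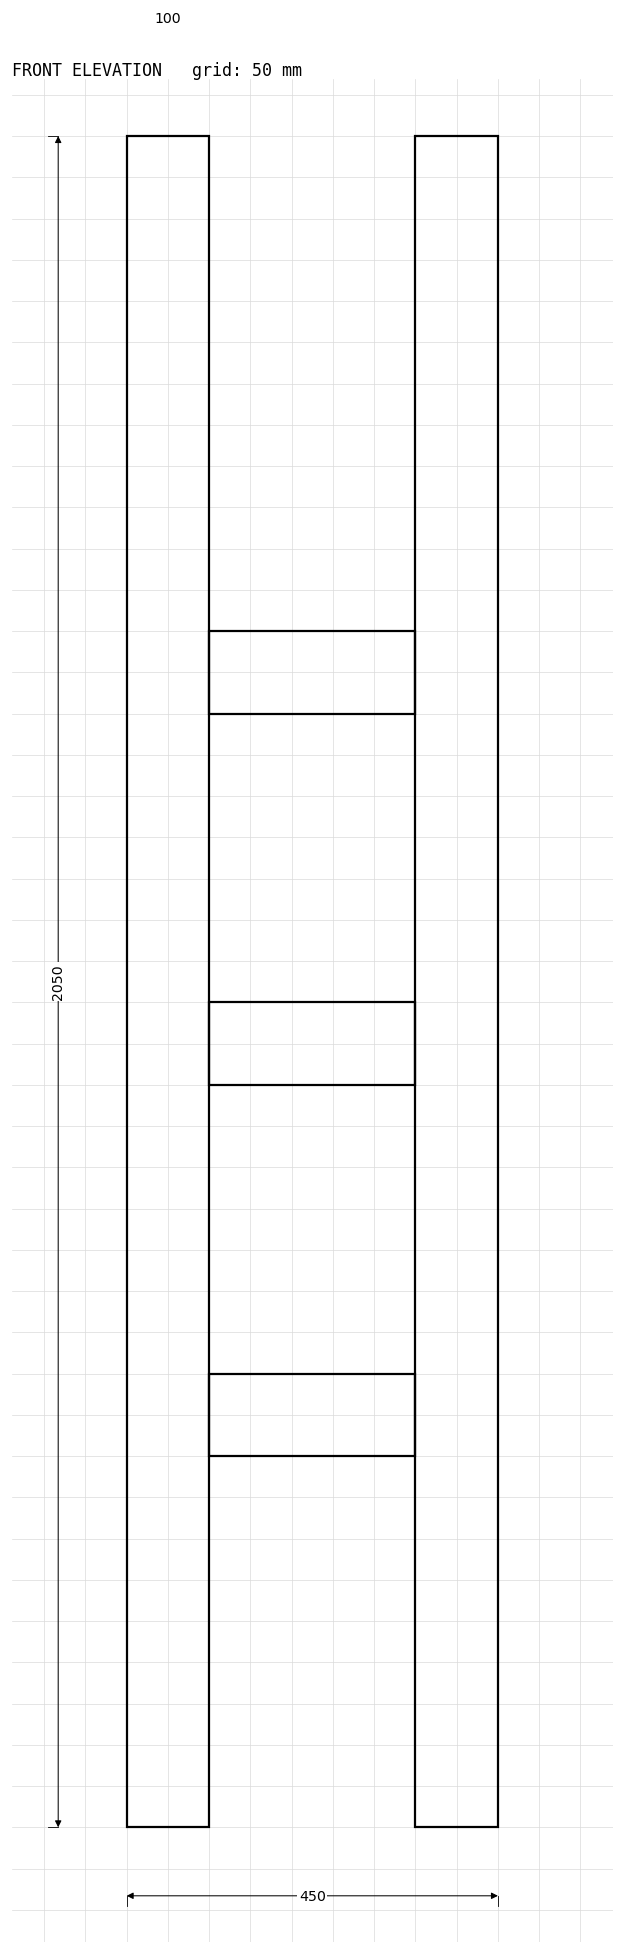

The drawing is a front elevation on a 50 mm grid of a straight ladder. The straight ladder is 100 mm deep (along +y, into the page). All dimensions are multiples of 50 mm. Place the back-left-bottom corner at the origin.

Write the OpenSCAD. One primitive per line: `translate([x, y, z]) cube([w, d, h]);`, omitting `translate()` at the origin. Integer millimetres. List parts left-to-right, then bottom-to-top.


cube([100, 100, 2050]);
translate([100, 0, 450]) cube([250, 100, 100]);
translate([100, 0, 900]) cube([250, 100, 100]);
translate([100, 0, 1350]) cube([250, 100, 100]);
translate([350, 0, 0]) cube([100, 100, 2050]);


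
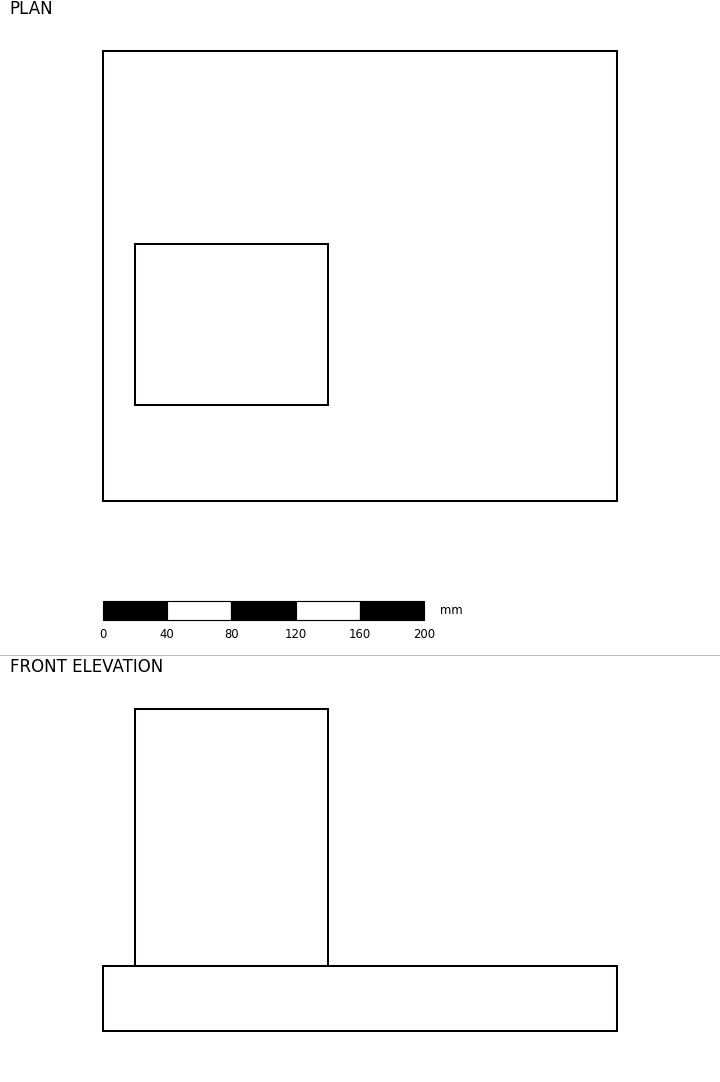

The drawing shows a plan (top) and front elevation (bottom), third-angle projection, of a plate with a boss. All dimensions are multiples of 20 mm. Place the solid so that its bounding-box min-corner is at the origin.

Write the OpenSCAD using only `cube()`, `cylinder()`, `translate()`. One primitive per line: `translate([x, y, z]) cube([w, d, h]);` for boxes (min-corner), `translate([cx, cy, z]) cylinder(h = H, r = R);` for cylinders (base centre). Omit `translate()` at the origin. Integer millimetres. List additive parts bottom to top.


cube([320, 280, 40]);
translate([20, 60, 40]) cube([120, 100, 160]);
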